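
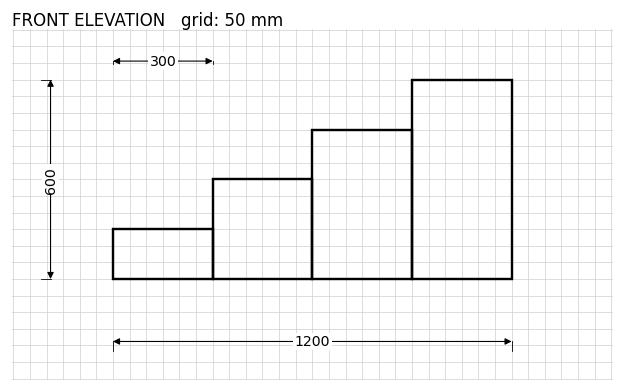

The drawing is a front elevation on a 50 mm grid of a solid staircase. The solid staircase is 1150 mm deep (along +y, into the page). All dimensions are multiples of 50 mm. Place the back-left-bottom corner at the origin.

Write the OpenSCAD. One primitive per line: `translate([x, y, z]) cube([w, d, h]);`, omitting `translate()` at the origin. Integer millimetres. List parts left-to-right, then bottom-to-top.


cube([300, 1150, 150]);
translate([300, 0, 0]) cube([300, 1150, 300]);
translate([600, 0, 0]) cube([300, 1150, 450]);
translate([900, 0, 0]) cube([300, 1150, 600]);


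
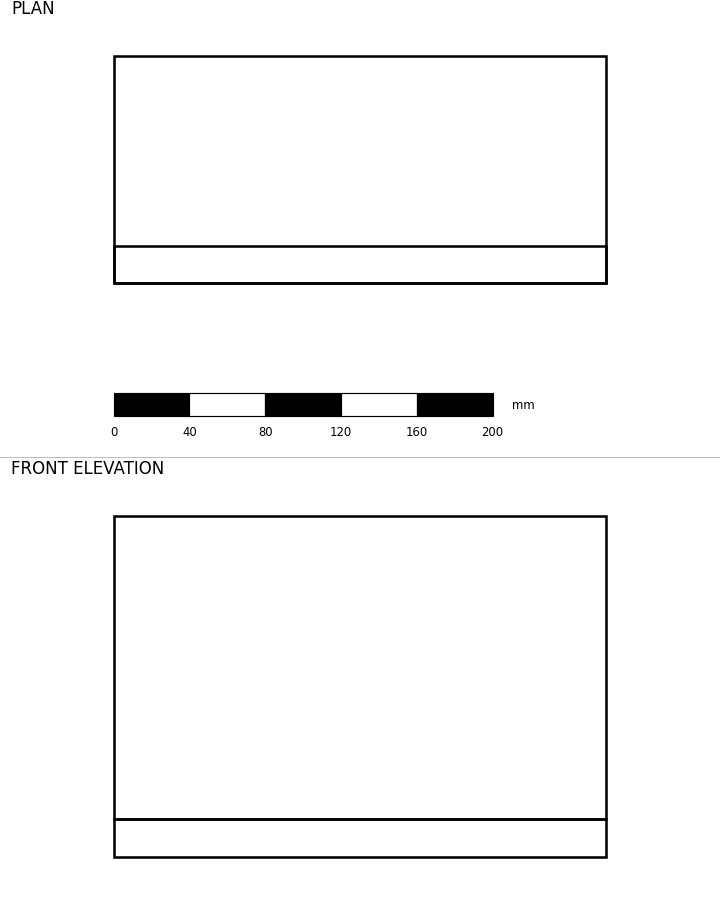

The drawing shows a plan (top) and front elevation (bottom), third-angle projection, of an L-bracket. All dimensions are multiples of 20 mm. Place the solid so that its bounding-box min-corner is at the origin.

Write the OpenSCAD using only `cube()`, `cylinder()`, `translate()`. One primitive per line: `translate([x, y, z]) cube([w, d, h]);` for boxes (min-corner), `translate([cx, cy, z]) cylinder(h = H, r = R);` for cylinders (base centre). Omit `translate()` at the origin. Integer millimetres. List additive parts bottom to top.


cube([260, 120, 20]);
translate([0, 0, 20]) cube([260, 20, 160]);


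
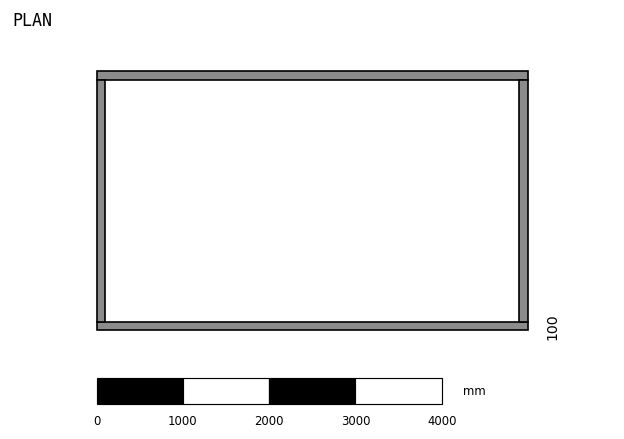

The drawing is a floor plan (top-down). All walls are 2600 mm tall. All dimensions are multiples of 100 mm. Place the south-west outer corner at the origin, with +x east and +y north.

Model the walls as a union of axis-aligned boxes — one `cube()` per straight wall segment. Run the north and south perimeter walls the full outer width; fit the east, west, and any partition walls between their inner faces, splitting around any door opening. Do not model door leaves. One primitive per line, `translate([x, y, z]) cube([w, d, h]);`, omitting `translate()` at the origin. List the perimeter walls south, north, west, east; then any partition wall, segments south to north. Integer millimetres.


cube([5000, 100, 2600]);
translate([0, 2900, 0]) cube([5000, 100, 2600]);
translate([0, 100, 0]) cube([100, 2800, 2600]);
translate([4900, 100, 0]) cube([100, 2800, 2600]);


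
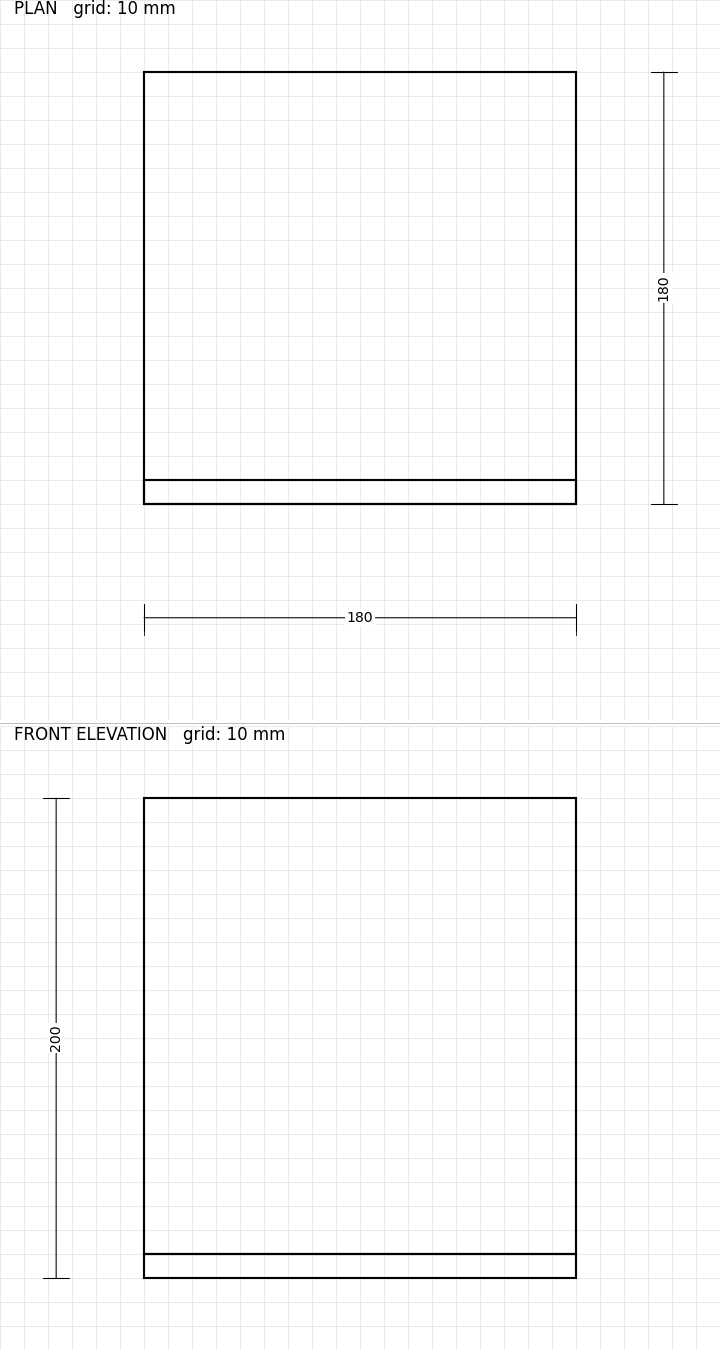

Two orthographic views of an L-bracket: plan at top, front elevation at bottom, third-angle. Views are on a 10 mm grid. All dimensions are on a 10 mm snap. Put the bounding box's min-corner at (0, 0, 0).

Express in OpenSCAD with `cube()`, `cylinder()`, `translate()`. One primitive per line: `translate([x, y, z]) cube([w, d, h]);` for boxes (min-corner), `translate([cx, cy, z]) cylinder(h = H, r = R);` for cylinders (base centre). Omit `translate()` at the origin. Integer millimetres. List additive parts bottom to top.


cube([180, 180, 10]);
translate([0, 0, 10]) cube([180, 10, 190]);


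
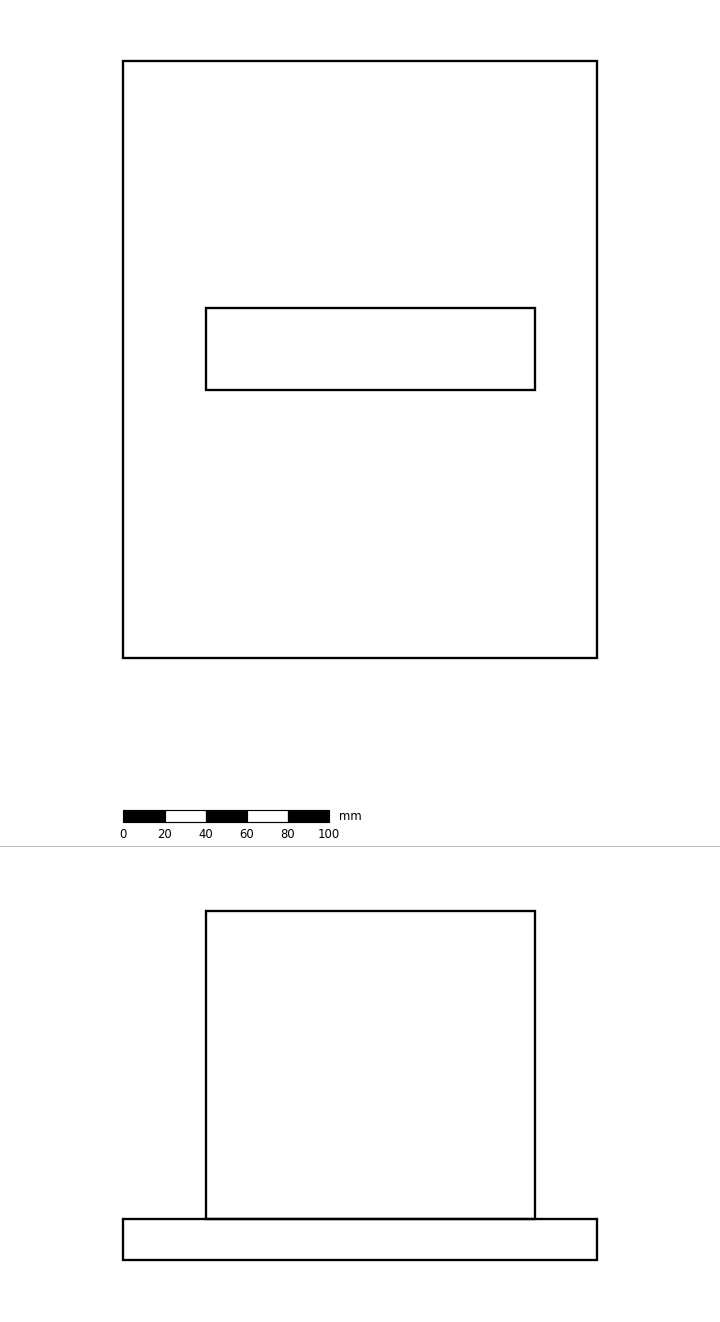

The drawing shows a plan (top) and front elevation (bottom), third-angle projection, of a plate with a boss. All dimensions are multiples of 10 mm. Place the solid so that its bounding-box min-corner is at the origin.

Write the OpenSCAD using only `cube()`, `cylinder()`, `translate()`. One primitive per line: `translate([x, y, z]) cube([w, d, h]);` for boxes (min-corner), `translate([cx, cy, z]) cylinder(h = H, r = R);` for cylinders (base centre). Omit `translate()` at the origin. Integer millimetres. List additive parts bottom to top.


cube([230, 290, 20]);
translate([40, 130, 20]) cube([160, 40, 150]);


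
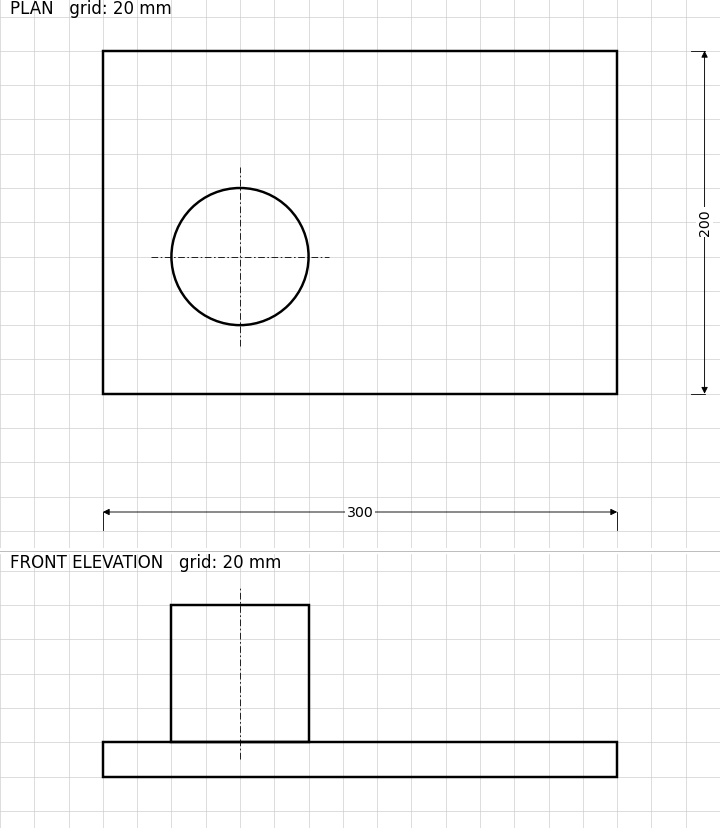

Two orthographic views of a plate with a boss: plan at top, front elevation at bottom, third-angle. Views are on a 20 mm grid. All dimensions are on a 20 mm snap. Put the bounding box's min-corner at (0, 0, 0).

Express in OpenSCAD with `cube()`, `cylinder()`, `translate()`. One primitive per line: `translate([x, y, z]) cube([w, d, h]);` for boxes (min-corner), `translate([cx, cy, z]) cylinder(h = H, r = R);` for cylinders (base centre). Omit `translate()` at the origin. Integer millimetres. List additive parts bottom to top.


cube([300, 200, 20]);
translate([80, 80, 20]) cylinder(h = 80, r = 40);


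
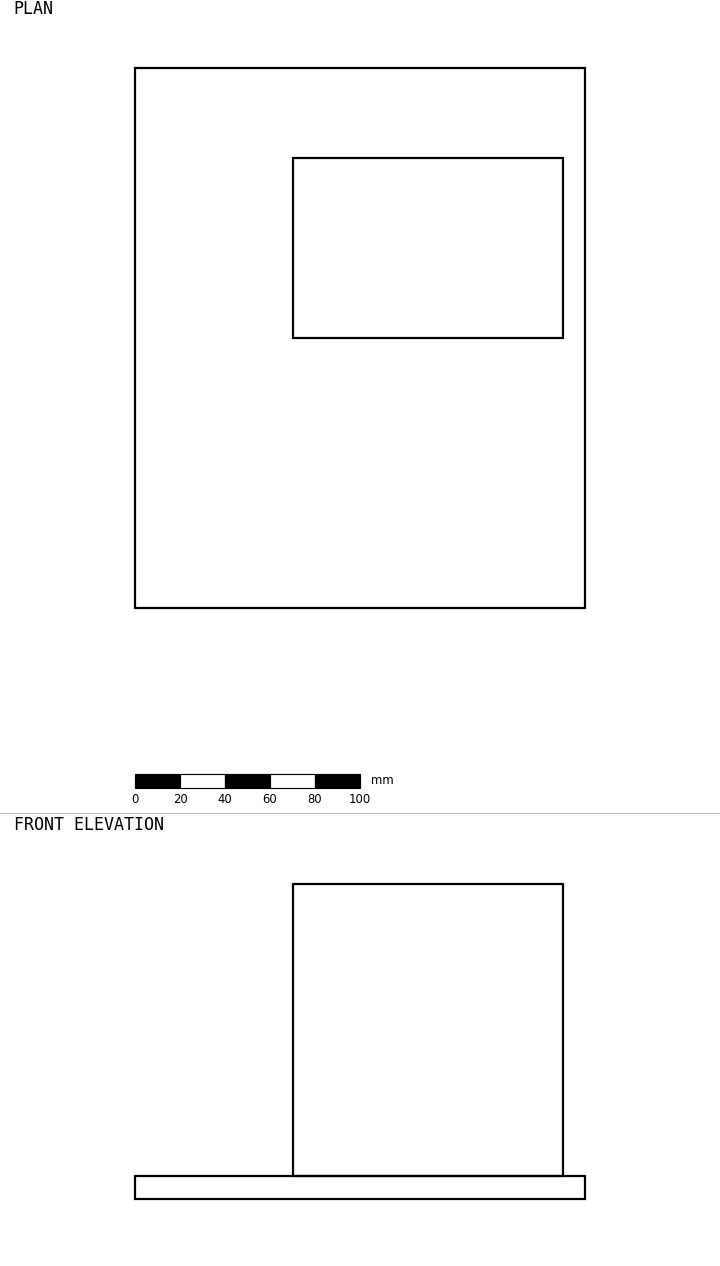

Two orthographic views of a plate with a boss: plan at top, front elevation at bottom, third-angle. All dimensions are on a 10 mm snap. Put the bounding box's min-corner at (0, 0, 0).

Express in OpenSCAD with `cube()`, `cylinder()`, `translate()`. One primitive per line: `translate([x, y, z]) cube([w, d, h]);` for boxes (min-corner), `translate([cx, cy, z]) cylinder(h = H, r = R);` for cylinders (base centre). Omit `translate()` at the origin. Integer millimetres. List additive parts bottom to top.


cube([200, 240, 10]);
translate([70, 120, 10]) cube([120, 80, 130]);


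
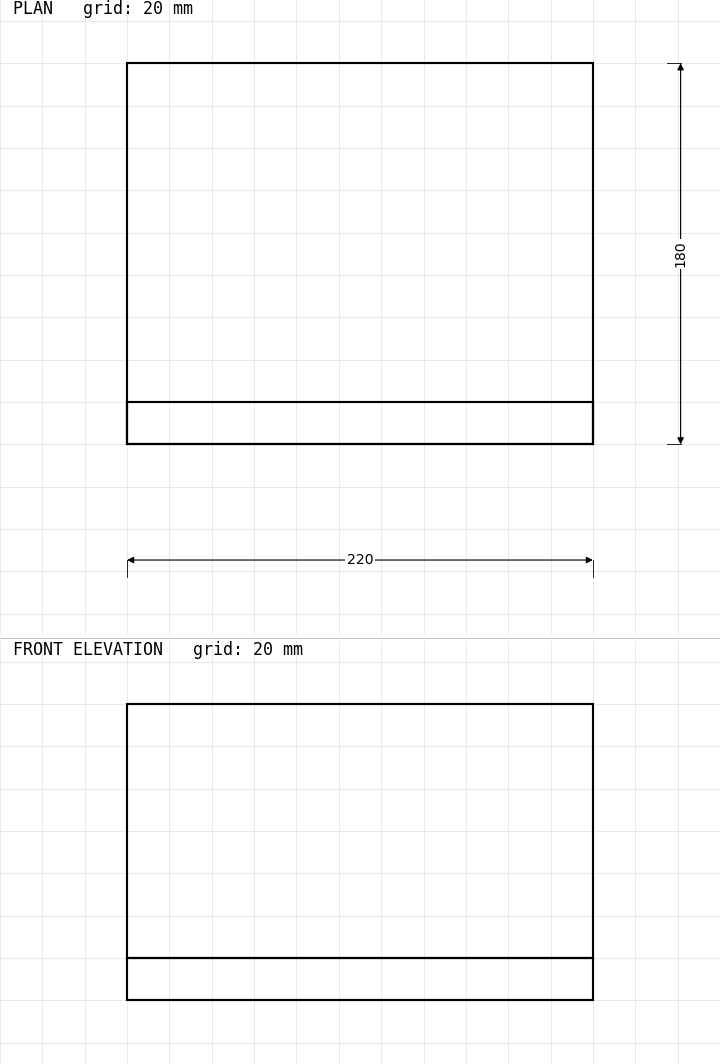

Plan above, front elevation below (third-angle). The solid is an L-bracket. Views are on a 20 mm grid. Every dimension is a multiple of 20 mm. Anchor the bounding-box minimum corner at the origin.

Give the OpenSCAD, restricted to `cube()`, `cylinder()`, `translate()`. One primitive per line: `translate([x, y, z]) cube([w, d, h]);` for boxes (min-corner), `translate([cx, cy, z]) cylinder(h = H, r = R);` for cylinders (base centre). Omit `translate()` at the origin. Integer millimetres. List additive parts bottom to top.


cube([220, 180, 20]);
translate([0, 0, 20]) cube([220, 20, 120]);


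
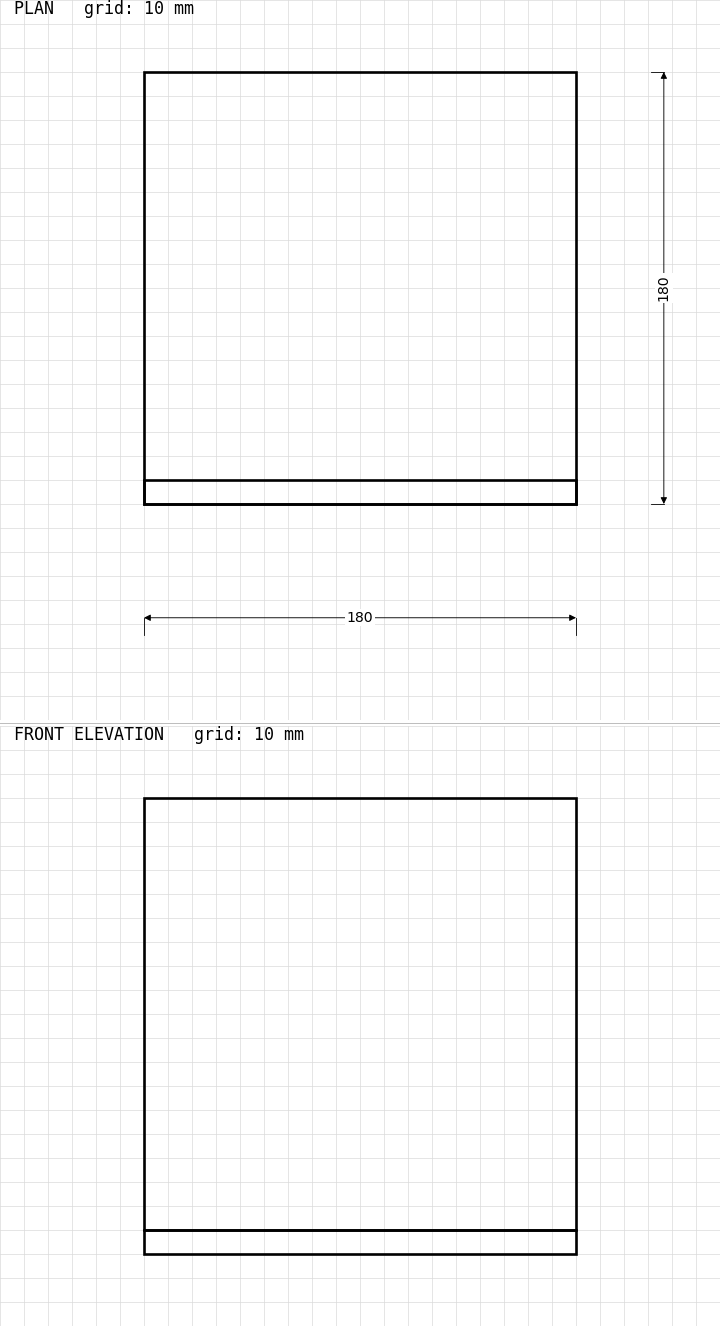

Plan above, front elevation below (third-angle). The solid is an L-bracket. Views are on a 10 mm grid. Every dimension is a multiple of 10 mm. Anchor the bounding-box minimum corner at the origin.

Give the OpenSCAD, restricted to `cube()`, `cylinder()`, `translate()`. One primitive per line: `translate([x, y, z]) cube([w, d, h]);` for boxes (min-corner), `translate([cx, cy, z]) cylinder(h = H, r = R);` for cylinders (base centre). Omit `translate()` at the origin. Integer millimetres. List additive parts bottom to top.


cube([180, 180, 10]);
translate([0, 0, 10]) cube([180, 10, 180]);


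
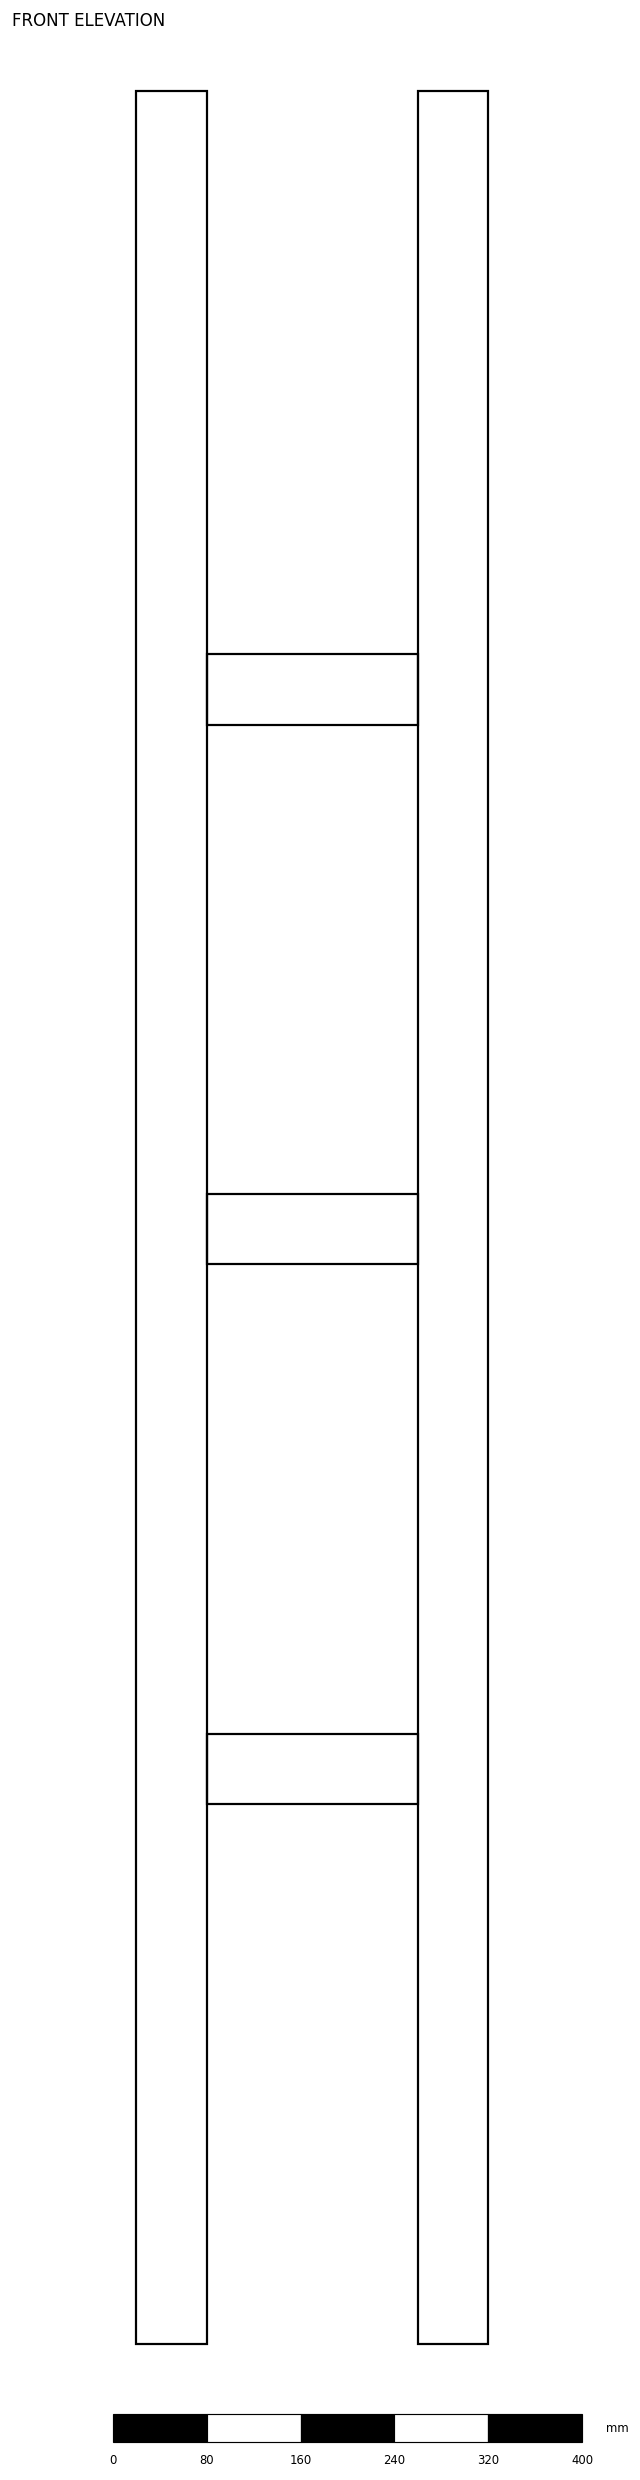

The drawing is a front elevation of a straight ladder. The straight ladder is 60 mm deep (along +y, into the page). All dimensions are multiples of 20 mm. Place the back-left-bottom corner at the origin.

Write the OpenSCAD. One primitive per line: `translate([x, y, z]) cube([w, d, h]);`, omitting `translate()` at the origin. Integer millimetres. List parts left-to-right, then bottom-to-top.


cube([60, 60, 1920]);
translate([60, 0, 460]) cube([180, 60, 60]);
translate([60, 0, 920]) cube([180, 60, 60]);
translate([60, 0, 1380]) cube([180, 60, 60]);
translate([240, 0, 0]) cube([60, 60, 1920]);


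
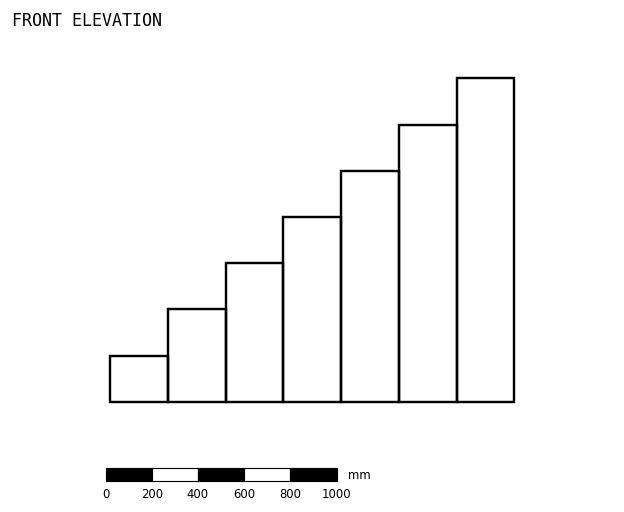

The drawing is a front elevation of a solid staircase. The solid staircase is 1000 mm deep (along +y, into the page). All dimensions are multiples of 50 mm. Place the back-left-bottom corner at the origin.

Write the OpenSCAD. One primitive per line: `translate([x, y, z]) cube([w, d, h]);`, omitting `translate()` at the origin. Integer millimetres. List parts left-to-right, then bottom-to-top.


cube([250, 1000, 200]);
translate([250, 0, 0]) cube([250, 1000, 400]);
translate([500, 0, 0]) cube([250, 1000, 600]);
translate([750, 0, 0]) cube([250, 1000, 800]);
translate([1000, 0, 0]) cube([250, 1000, 1000]);
translate([1250, 0, 0]) cube([250, 1000, 1200]);
translate([1500, 0, 0]) cube([250, 1000, 1400]);


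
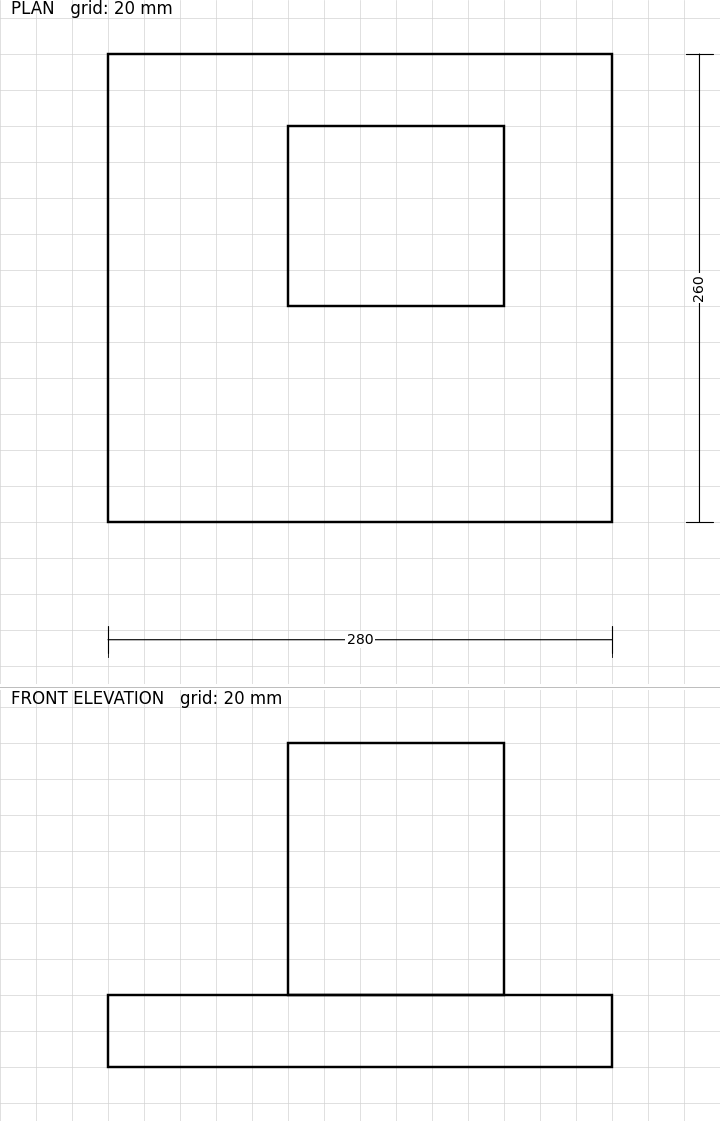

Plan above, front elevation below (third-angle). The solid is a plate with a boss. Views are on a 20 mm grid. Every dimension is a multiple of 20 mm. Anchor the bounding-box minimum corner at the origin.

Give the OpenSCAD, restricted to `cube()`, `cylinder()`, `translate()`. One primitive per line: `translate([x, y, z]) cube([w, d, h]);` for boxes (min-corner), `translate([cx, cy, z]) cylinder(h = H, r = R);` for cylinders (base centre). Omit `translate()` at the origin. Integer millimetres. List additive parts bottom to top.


cube([280, 260, 40]);
translate([100, 120, 40]) cube([120, 100, 140]);


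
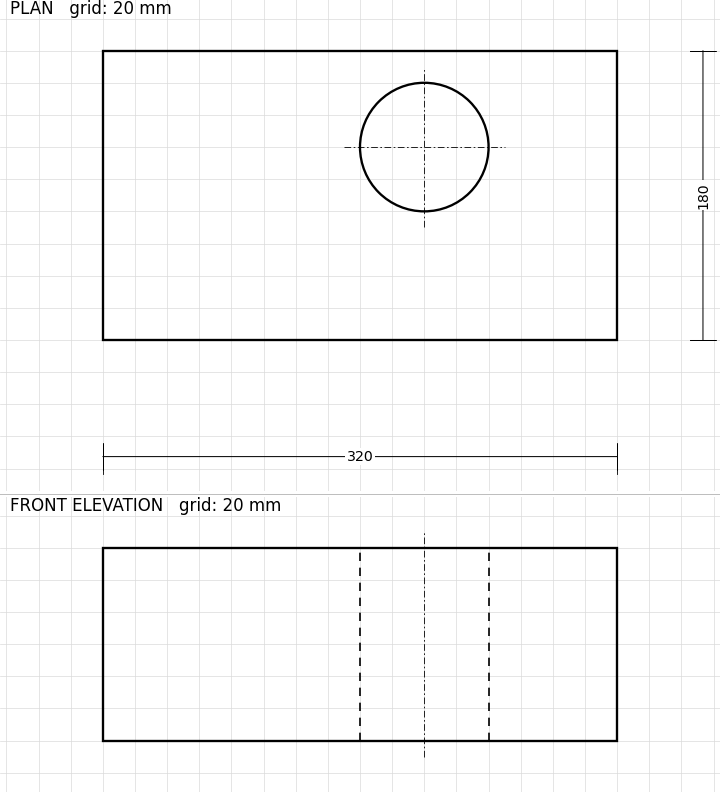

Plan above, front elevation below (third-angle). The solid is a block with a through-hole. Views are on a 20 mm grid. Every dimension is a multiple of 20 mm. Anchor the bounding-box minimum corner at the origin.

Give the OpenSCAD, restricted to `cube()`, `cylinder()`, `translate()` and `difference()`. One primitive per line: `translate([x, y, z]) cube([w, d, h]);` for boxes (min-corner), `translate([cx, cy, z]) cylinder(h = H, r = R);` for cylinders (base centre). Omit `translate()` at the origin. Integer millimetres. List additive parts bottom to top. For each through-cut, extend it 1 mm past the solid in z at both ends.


difference() {
  cube([320, 180, 120]);
  translate([200, 120, -1]) cylinder(h = 122, r = 40);
}


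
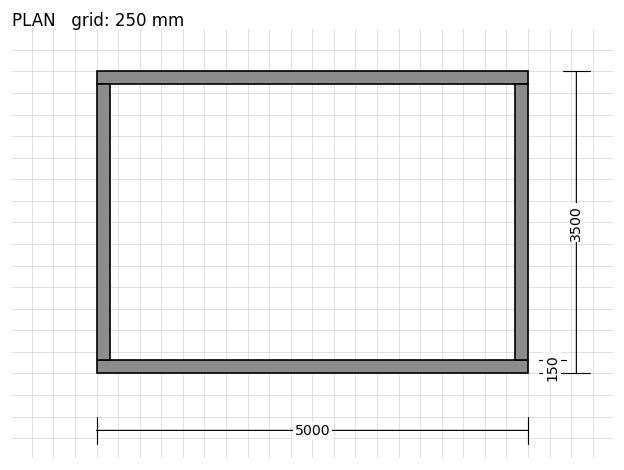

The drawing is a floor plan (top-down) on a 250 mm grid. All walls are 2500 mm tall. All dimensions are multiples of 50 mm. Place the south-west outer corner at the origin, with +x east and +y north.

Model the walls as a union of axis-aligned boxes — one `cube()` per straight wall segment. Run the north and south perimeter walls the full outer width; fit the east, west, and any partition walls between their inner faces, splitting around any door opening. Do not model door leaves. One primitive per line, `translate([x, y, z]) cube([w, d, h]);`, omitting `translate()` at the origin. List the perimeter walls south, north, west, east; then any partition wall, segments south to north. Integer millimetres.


cube([5000, 150, 2500]);
translate([0, 3350, 0]) cube([5000, 150, 2500]);
translate([0, 150, 0]) cube([150, 3200, 2500]);
translate([4850, 150, 0]) cube([150, 3200, 2500]);


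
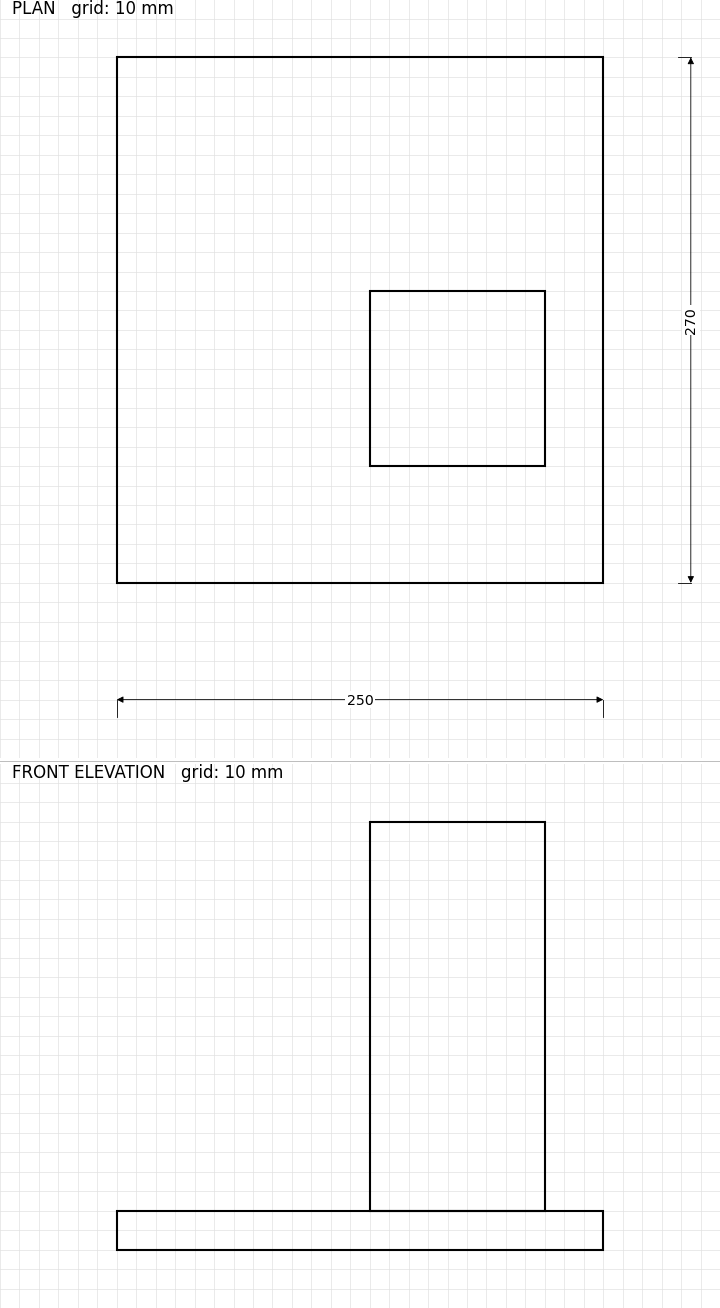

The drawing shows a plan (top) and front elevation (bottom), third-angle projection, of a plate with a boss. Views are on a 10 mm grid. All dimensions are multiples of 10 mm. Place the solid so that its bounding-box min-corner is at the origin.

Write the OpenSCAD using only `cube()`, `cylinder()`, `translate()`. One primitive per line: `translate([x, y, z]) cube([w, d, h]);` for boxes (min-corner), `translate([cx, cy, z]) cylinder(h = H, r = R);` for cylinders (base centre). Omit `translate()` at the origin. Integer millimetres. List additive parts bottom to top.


cube([250, 270, 20]);
translate([130, 60, 20]) cube([90, 90, 200]);


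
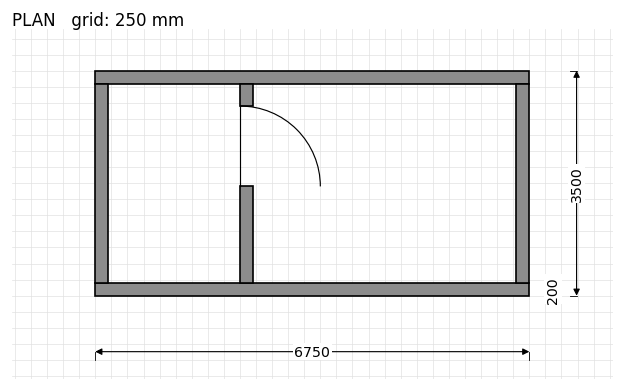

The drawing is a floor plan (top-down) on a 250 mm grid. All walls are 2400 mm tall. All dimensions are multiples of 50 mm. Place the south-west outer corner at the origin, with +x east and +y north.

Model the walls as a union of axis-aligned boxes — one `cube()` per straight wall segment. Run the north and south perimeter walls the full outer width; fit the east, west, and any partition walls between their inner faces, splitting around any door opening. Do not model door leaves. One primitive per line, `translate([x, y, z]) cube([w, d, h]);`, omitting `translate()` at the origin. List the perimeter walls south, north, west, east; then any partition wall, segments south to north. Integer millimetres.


cube([6750, 200, 2400]);
translate([0, 3300, 0]) cube([6750, 200, 2400]);
translate([0, 200, 0]) cube([200, 3100, 2400]);
translate([6550, 200, 0]) cube([200, 3100, 2400]);
translate([2250, 200, 0]) cube([200, 1500, 2400]);
translate([2250, 2950, 0]) cube([200, 350, 2400]);


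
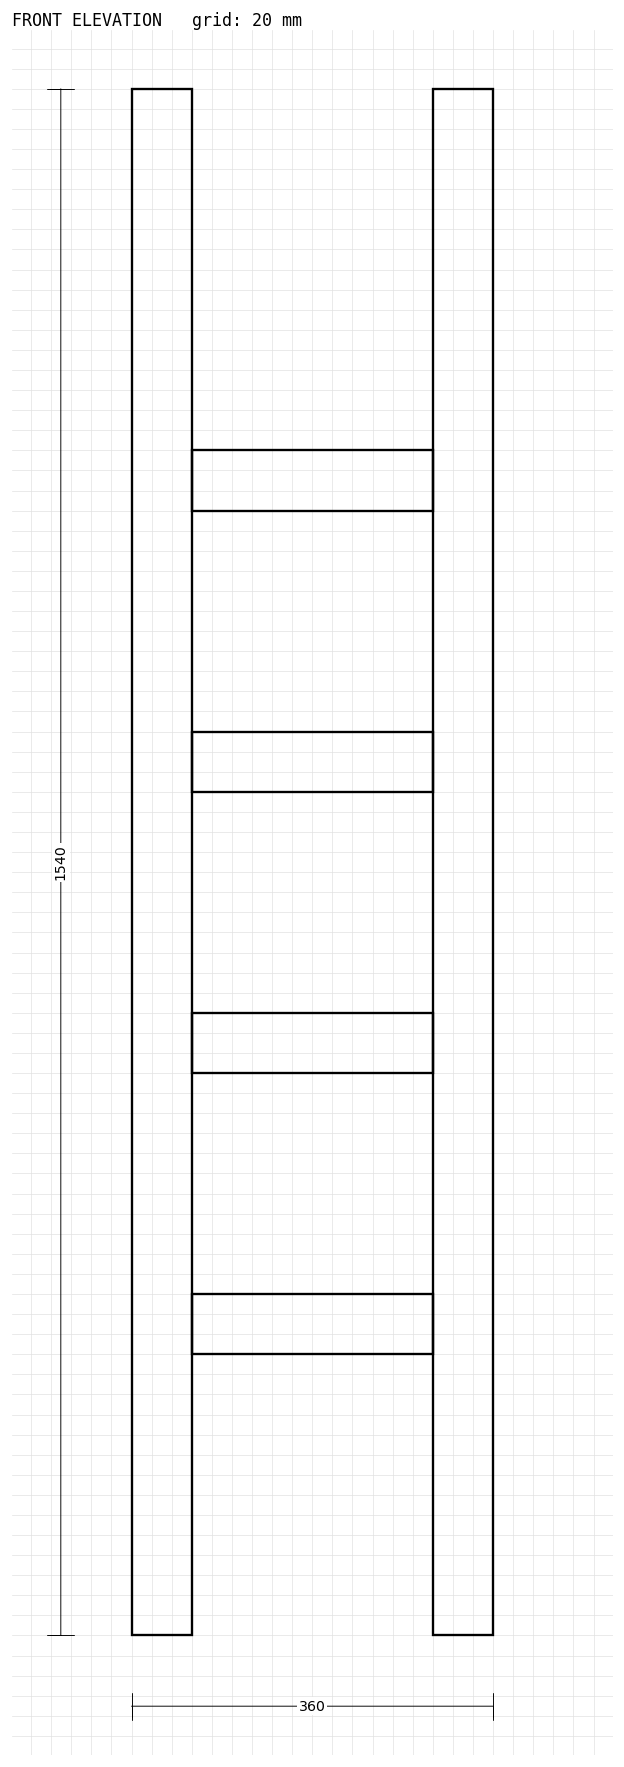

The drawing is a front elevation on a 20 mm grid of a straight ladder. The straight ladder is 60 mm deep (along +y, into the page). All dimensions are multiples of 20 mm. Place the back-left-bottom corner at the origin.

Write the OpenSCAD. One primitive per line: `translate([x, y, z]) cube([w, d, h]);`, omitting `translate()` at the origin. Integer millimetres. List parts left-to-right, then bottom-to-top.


cube([60, 60, 1540]);
translate([60, 0, 280]) cube([240, 60, 60]);
translate([60, 0, 560]) cube([240, 60, 60]);
translate([60, 0, 840]) cube([240, 60, 60]);
translate([60, 0, 1120]) cube([240, 60, 60]);
translate([300, 0, 0]) cube([60, 60, 1540]);


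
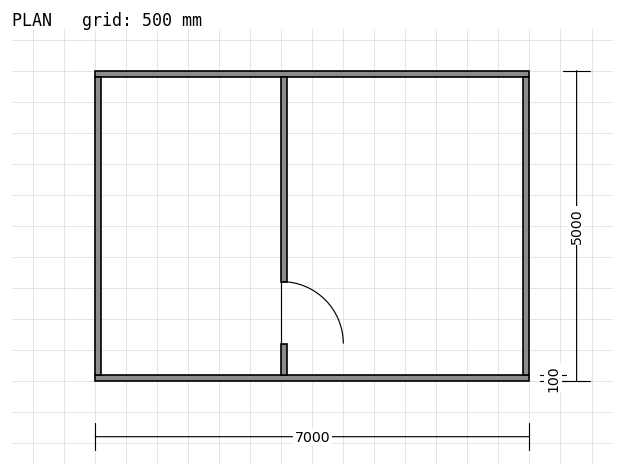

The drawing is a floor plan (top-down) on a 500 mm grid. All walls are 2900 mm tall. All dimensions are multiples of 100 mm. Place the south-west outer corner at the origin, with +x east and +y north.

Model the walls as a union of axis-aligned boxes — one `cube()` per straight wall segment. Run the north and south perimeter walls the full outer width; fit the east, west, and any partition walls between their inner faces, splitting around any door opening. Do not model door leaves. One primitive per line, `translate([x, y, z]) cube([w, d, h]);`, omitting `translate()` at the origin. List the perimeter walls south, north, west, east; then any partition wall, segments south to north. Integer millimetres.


cube([7000, 100, 2900]);
translate([0, 4900, 0]) cube([7000, 100, 2900]);
translate([0, 100, 0]) cube([100, 4800, 2900]);
translate([6900, 100, 0]) cube([100, 4800, 2900]);
translate([3000, 100, 0]) cube([100, 500, 2900]);
translate([3000, 1600, 0]) cube([100, 3300, 2900]);


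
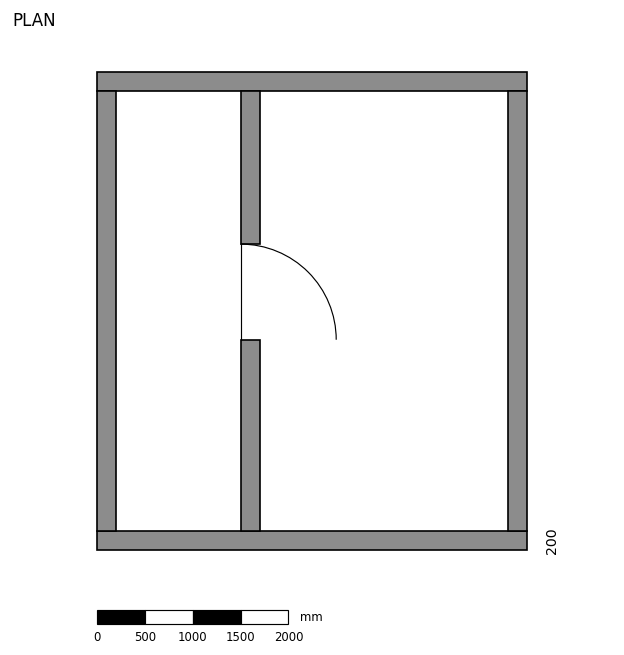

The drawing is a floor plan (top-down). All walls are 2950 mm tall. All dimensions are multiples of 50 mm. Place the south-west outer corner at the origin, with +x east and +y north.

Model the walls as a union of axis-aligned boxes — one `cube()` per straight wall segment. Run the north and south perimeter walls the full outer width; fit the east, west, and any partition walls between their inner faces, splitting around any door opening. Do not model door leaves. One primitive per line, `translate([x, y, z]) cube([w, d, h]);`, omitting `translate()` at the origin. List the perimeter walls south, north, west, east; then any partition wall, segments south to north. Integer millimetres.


cube([4500, 200, 2950]);
translate([0, 4800, 0]) cube([4500, 200, 2950]);
translate([0, 200, 0]) cube([200, 4600, 2950]);
translate([4300, 200, 0]) cube([200, 4600, 2950]);
translate([1500, 200, 0]) cube([200, 2000, 2950]);
translate([1500, 3200, 0]) cube([200, 1600, 2950]);


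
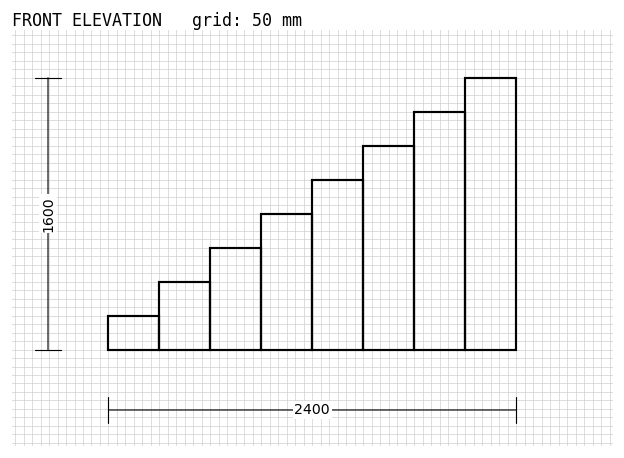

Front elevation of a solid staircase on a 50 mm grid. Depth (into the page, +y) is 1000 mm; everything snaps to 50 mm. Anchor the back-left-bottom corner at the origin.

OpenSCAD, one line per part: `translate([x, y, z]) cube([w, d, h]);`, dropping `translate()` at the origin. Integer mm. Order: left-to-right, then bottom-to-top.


cube([300, 1000, 200]);
translate([300, 0, 0]) cube([300, 1000, 400]);
translate([600, 0, 0]) cube([300, 1000, 600]);
translate([900, 0, 0]) cube([300, 1000, 800]);
translate([1200, 0, 0]) cube([300, 1000, 1000]);
translate([1500, 0, 0]) cube([300, 1000, 1200]);
translate([1800, 0, 0]) cube([300, 1000, 1400]);
translate([2100, 0, 0]) cube([300, 1000, 1600]);


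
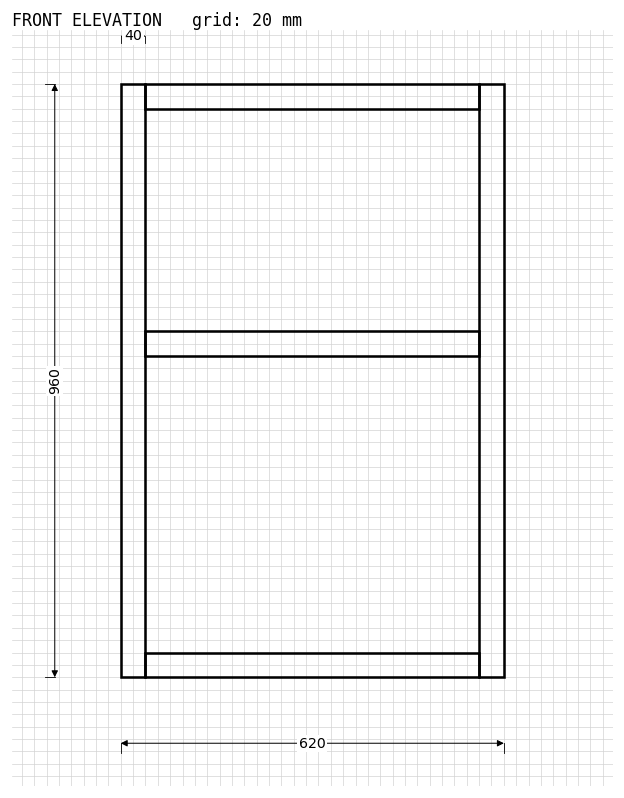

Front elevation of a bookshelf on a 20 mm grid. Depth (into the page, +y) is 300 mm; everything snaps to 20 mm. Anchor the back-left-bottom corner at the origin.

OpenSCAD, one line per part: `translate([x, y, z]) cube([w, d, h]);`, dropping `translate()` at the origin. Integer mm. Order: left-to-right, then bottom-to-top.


cube([40, 300, 960]);
translate([40, 0, 0]) cube([540, 300, 40]);
translate([40, 0, 520]) cube([540, 300, 40]);
translate([40, 0, 920]) cube([540, 300, 40]);
translate([580, 0, 0]) cube([40, 300, 960]);


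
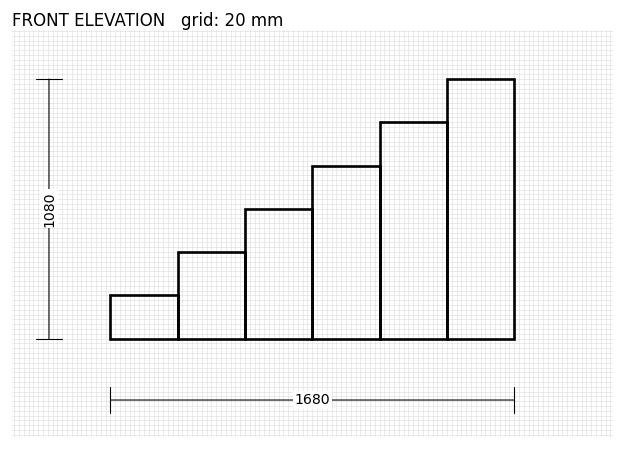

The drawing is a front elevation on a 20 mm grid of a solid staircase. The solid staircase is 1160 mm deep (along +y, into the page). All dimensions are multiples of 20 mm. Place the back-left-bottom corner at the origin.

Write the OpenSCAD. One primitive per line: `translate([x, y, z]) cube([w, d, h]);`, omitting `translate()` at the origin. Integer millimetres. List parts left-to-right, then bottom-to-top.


cube([280, 1160, 180]);
translate([280, 0, 0]) cube([280, 1160, 360]);
translate([560, 0, 0]) cube([280, 1160, 540]);
translate([840, 0, 0]) cube([280, 1160, 720]);
translate([1120, 0, 0]) cube([280, 1160, 900]);
translate([1400, 0, 0]) cube([280, 1160, 1080]);


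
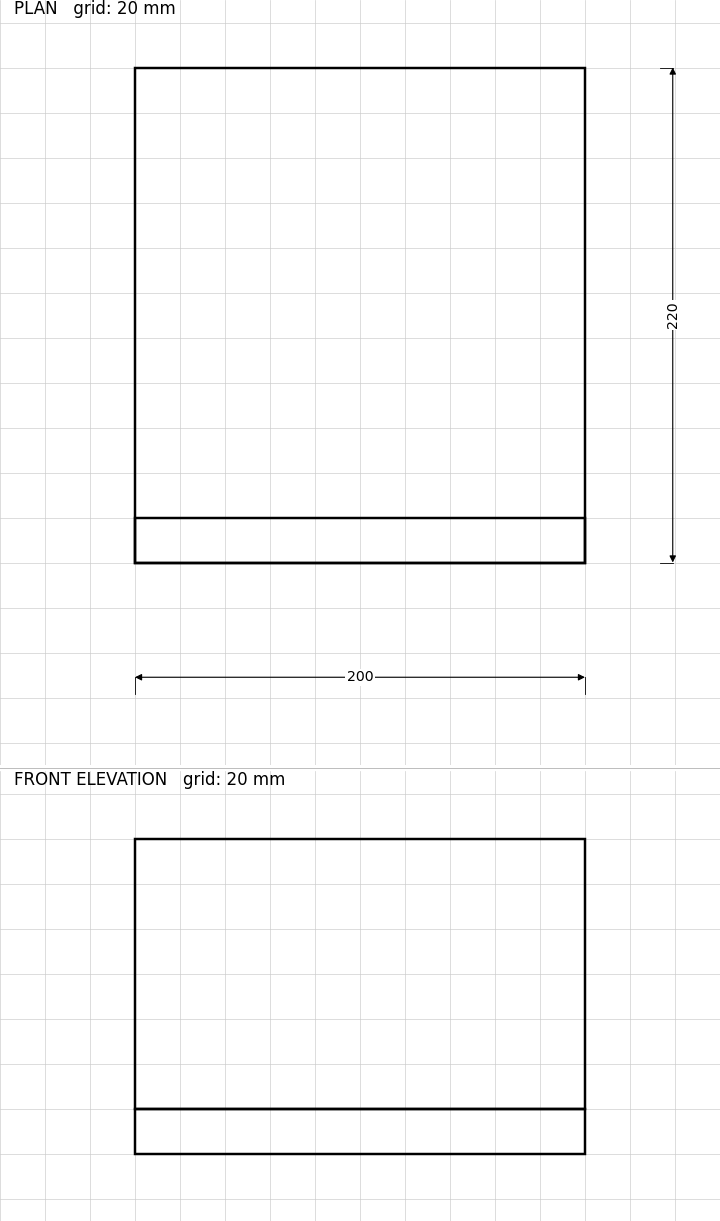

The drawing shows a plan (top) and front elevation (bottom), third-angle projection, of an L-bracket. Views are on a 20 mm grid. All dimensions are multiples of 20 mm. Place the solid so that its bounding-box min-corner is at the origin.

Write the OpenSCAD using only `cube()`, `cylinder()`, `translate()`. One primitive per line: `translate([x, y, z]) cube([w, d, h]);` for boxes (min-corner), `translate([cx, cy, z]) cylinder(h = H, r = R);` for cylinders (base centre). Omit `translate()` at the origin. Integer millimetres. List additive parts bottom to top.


cube([200, 220, 20]);
translate([0, 0, 20]) cube([200, 20, 120]);


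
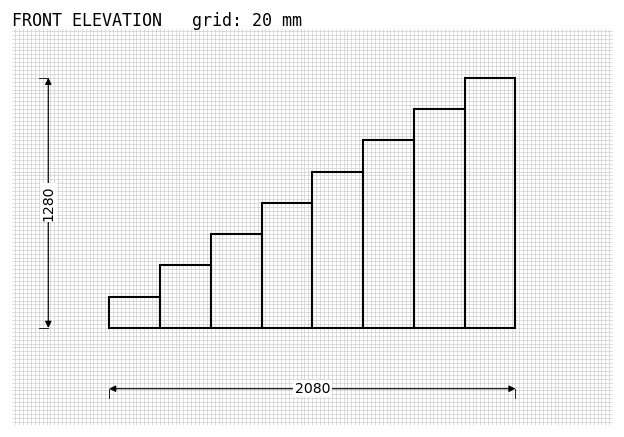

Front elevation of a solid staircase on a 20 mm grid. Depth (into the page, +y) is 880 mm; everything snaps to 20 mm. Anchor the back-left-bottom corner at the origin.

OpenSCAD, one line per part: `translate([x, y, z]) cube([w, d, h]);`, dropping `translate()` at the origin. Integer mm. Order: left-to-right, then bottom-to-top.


cube([260, 880, 160]);
translate([260, 0, 0]) cube([260, 880, 320]);
translate([520, 0, 0]) cube([260, 880, 480]);
translate([780, 0, 0]) cube([260, 880, 640]);
translate([1040, 0, 0]) cube([260, 880, 800]);
translate([1300, 0, 0]) cube([260, 880, 960]);
translate([1560, 0, 0]) cube([260, 880, 1120]);
translate([1820, 0, 0]) cube([260, 880, 1280]);


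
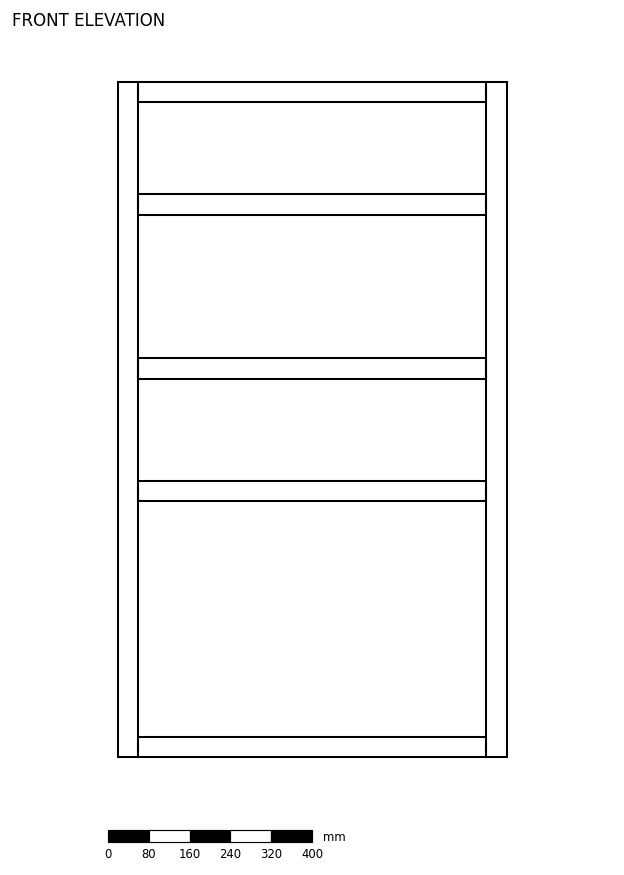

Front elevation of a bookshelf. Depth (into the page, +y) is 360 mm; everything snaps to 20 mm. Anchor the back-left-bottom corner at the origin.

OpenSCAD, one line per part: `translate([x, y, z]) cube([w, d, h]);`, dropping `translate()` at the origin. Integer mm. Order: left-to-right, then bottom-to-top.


cube([40, 360, 1320]);
translate([40, 0, 0]) cube([680, 360, 40]);
translate([40, 0, 500]) cube([680, 360, 40]);
translate([40, 0, 740]) cube([680, 360, 40]);
translate([40, 0, 1060]) cube([680, 360, 40]);
translate([40, 0, 1280]) cube([680, 360, 40]);
translate([720, 0, 0]) cube([40, 360, 1320]);


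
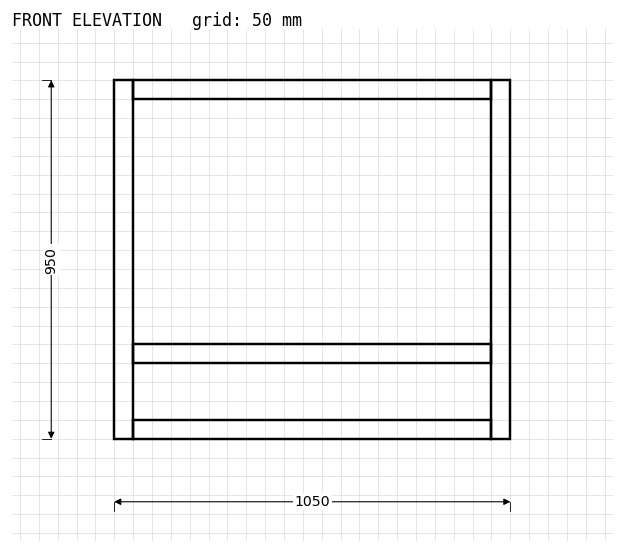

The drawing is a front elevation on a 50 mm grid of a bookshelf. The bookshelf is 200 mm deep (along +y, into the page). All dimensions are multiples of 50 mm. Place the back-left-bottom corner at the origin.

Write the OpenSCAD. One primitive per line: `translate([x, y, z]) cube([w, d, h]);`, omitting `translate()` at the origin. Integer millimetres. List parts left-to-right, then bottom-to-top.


cube([50, 200, 950]);
translate([50, 0, 0]) cube([950, 200, 50]);
translate([50, 0, 200]) cube([950, 200, 50]);
translate([50, 0, 900]) cube([950, 200, 50]);
translate([1000, 0, 0]) cube([50, 200, 950]);


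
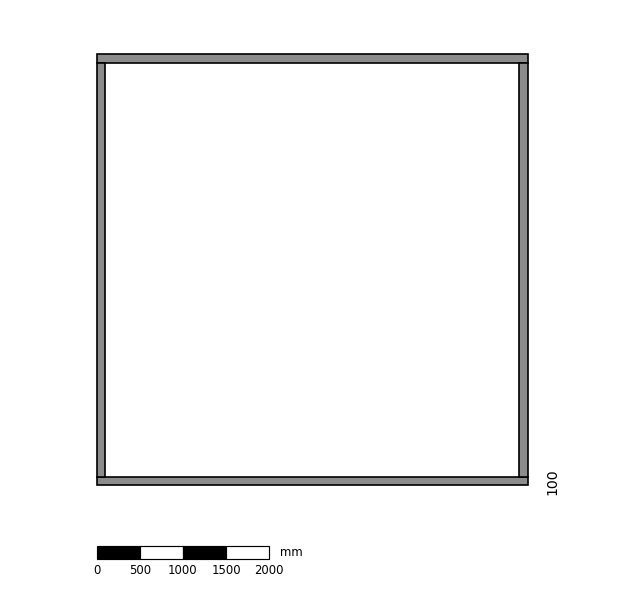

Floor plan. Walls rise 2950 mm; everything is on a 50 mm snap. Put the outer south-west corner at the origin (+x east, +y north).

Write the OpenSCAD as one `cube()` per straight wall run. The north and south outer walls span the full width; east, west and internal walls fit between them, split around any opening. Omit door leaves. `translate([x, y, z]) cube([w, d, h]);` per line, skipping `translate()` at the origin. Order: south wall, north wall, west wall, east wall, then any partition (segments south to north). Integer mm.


cube([5000, 100, 2950]);
translate([0, 4900, 0]) cube([5000, 100, 2950]);
translate([0, 100, 0]) cube([100, 4800, 2950]);
translate([4900, 100, 0]) cube([100, 4800, 2950]);


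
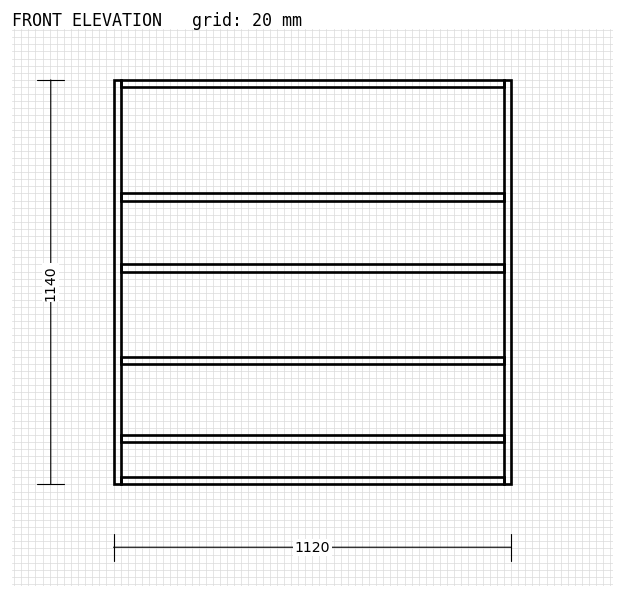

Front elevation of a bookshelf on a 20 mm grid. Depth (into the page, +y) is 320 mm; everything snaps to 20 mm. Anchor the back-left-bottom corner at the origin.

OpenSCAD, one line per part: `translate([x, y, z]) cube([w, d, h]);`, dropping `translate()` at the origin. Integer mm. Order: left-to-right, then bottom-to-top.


cube([20, 320, 1140]);
translate([20, 0, 0]) cube([1080, 320, 20]);
translate([20, 0, 120]) cube([1080, 320, 20]);
translate([20, 0, 340]) cube([1080, 320, 20]);
translate([20, 0, 600]) cube([1080, 320, 20]);
translate([20, 0, 800]) cube([1080, 320, 20]);
translate([20, 0, 1120]) cube([1080, 320, 20]);
translate([1100, 0, 0]) cube([20, 320, 1140]);


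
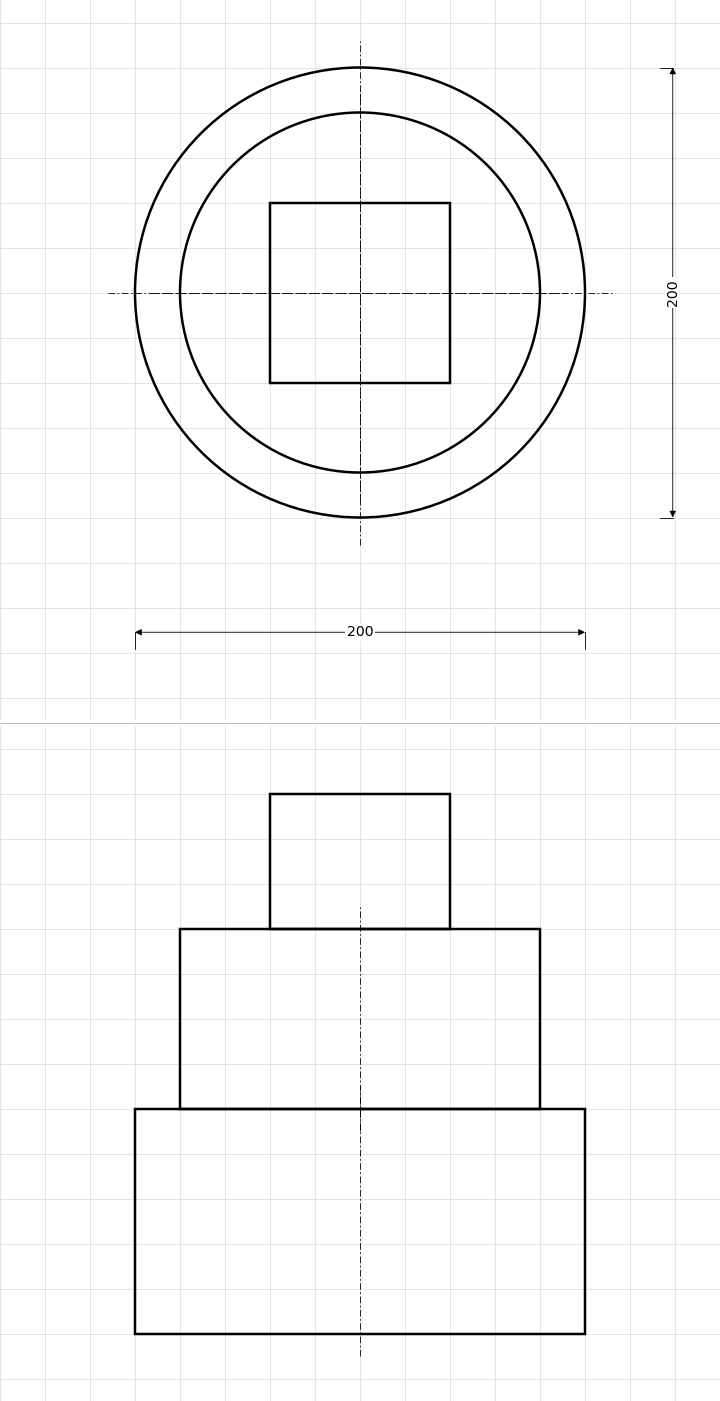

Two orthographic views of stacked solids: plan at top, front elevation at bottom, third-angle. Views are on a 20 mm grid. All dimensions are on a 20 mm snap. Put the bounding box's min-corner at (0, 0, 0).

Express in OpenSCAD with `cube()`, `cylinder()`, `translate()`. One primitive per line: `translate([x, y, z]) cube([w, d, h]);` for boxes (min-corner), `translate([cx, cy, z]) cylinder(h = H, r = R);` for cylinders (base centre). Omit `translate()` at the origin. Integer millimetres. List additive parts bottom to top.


translate([100, 100, 0]) cylinder(h = 100, r = 100);
translate([100, 100, 100]) cylinder(h = 80, r = 80);
translate([60, 60, 180]) cube([80, 80, 60]);


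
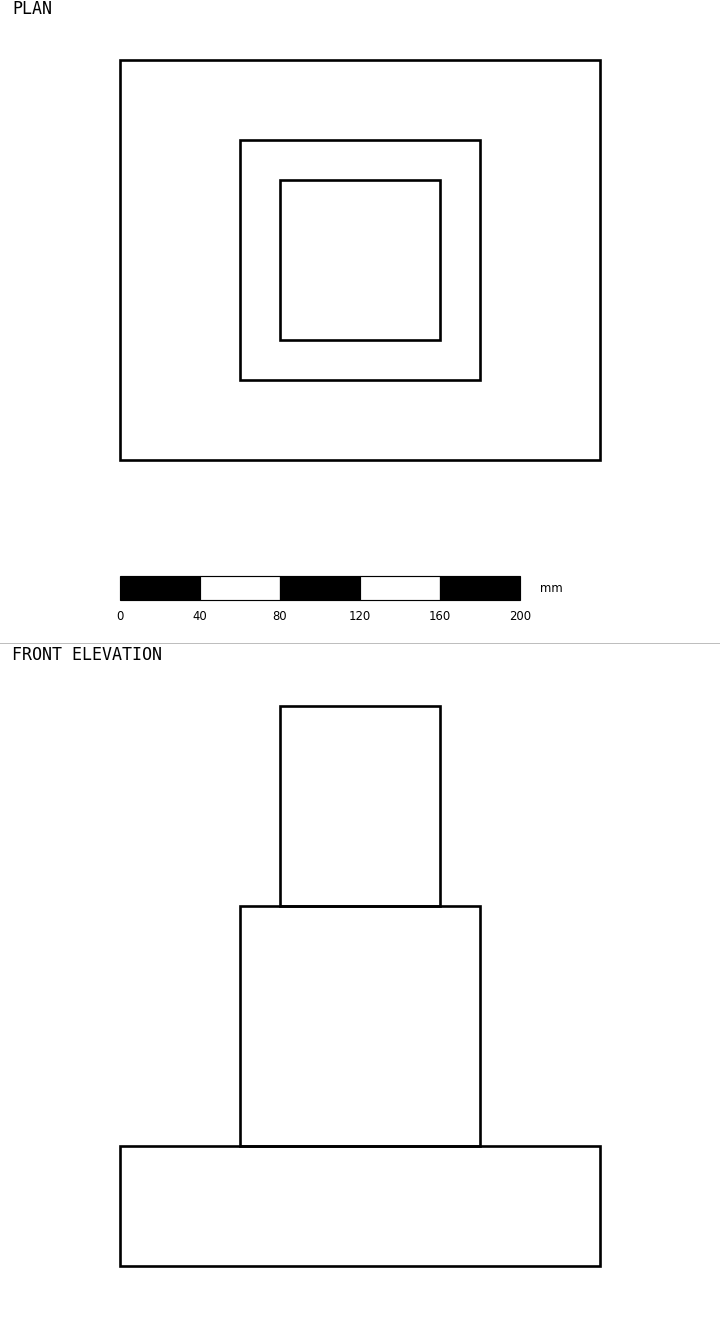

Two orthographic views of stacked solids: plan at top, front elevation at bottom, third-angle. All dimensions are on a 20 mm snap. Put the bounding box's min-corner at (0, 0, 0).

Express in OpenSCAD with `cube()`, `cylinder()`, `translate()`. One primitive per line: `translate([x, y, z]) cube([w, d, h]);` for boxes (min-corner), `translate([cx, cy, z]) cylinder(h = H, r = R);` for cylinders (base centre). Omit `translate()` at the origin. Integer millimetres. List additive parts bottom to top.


cube([240, 200, 60]);
translate([60, 40, 60]) cube([120, 120, 120]);
translate([80, 60, 180]) cube([80, 80, 100]);


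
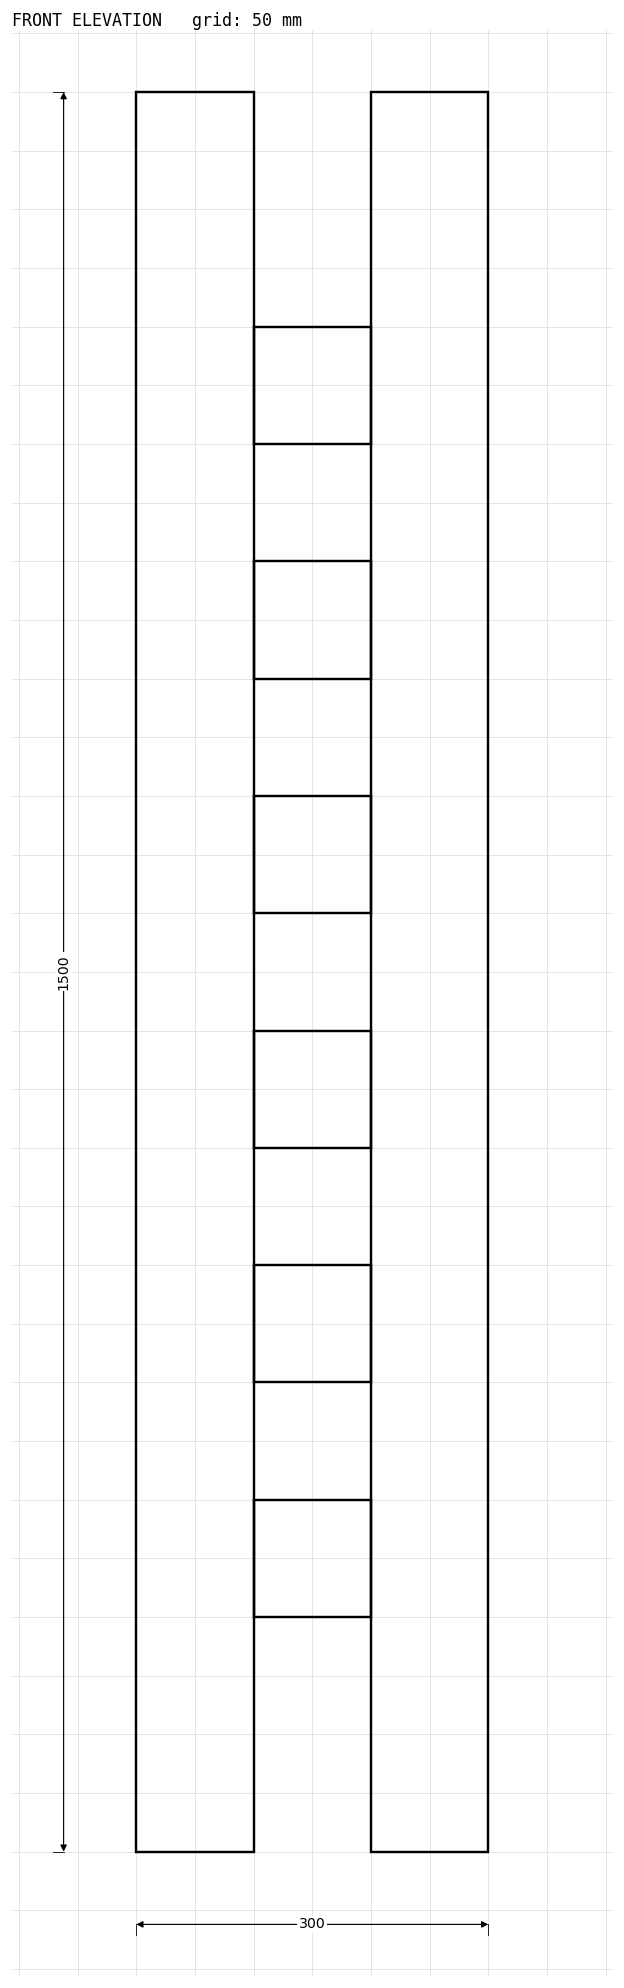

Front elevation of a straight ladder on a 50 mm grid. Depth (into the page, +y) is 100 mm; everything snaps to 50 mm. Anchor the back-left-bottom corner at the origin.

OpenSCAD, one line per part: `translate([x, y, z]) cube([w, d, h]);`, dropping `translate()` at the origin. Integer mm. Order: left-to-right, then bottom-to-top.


cube([100, 100, 1500]);
translate([100, 0, 200]) cube([100, 100, 100]);
translate([100, 0, 400]) cube([100, 100, 100]);
translate([100, 0, 600]) cube([100, 100, 100]);
translate([100, 0, 800]) cube([100, 100, 100]);
translate([100, 0, 1000]) cube([100, 100, 100]);
translate([100, 0, 1200]) cube([100, 100, 100]);
translate([200, 0, 0]) cube([100, 100, 1500]);


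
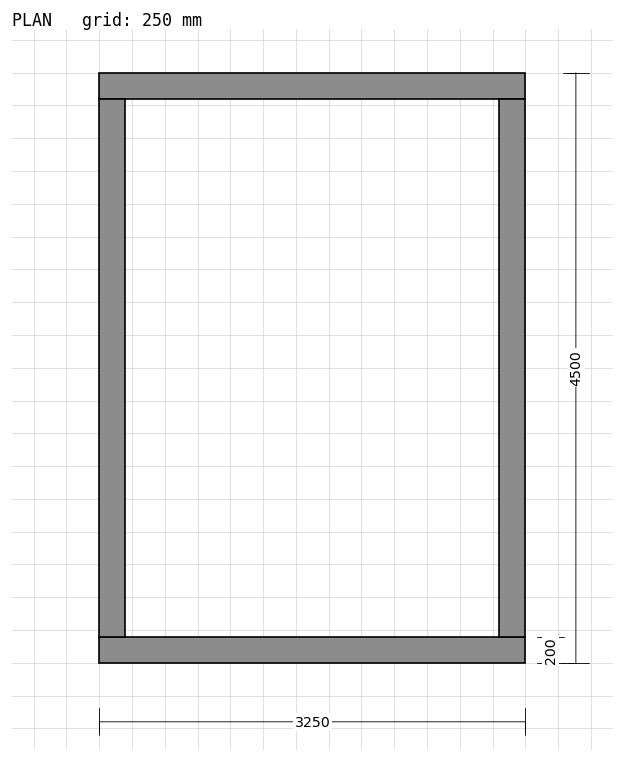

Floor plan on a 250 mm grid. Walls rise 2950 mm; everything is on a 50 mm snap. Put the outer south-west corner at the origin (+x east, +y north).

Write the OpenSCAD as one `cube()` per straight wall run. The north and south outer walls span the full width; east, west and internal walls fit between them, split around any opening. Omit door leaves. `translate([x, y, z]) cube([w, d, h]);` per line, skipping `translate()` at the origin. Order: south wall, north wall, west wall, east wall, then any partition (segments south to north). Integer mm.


cube([3250, 200, 2950]);
translate([0, 4300, 0]) cube([3250, 200, 2950]);
translate([0, 200, 0]) cube([200, 4100, 2950]);
translate([3050, 200, 0]) cube([200, 4100, 2950]);


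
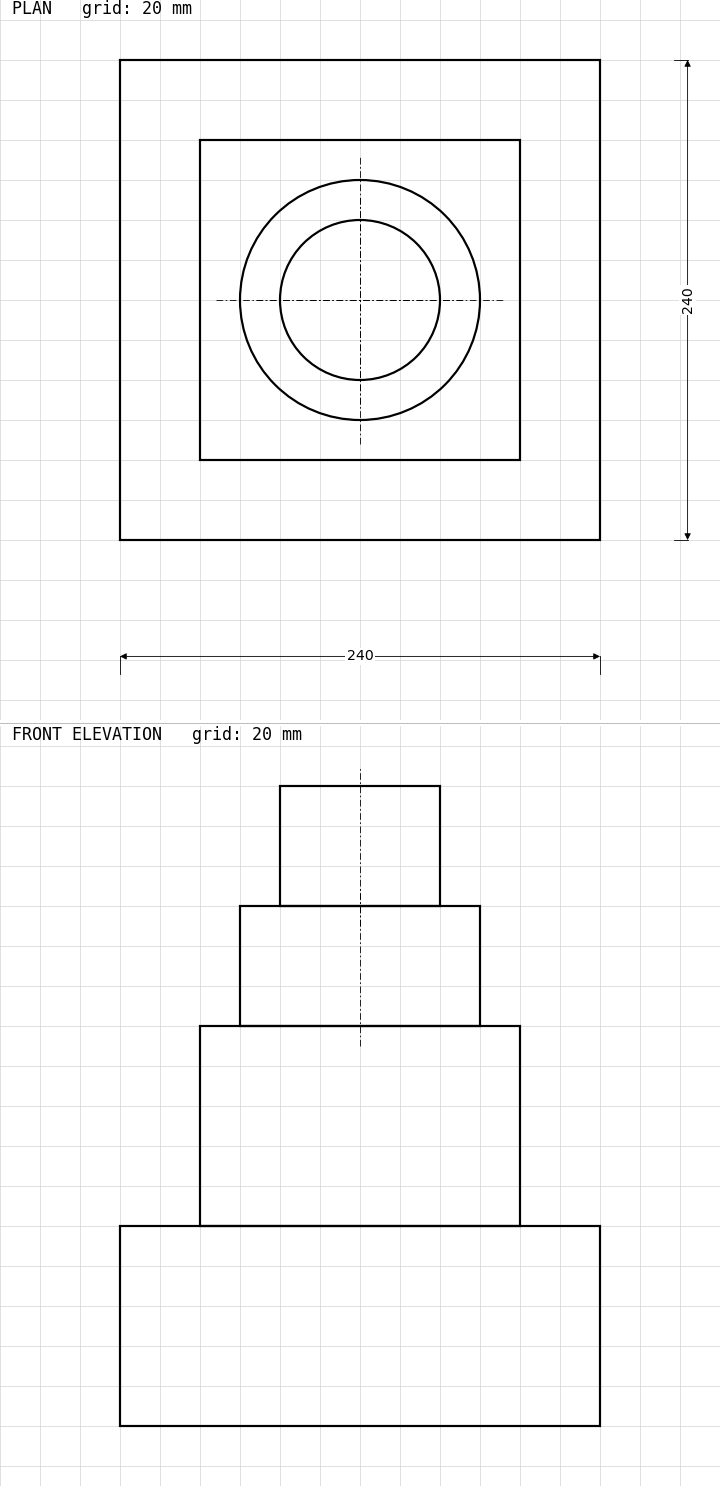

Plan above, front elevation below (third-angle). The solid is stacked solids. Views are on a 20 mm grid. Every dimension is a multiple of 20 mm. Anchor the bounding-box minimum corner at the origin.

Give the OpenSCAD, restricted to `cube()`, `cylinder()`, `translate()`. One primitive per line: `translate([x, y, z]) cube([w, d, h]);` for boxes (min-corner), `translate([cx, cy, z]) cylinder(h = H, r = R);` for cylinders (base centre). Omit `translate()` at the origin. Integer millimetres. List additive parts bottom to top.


cube([240, 240, 100]);
translate([40, 40, 100]) cube([160, 160, 100]);
translate([120, 120, 200]) cylinder(h = 60, r = 60);
translate([120, 120, 260]) cylinder(h = 60, r = 40);


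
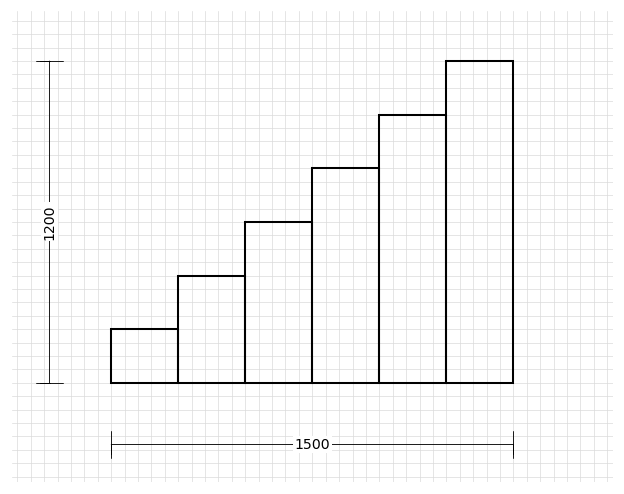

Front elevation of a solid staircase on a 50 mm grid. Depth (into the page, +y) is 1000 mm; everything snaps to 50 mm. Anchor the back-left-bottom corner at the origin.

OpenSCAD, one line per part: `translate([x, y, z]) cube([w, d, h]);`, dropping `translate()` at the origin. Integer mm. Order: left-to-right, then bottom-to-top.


cube([250, 1000, 200]);
translate([250, 0, 0]) cube([250, 1000, 400]);
translate([500, 0, 0]) cube([250, 1000, 600]);
translate([750, 0, 0]) cube([250, 1000, 800]);
translate([1000, 0, 0]) cube([250, 1000, 1000]);
translate([1250, 0, 0]) cube([250, 1000, 1200]);


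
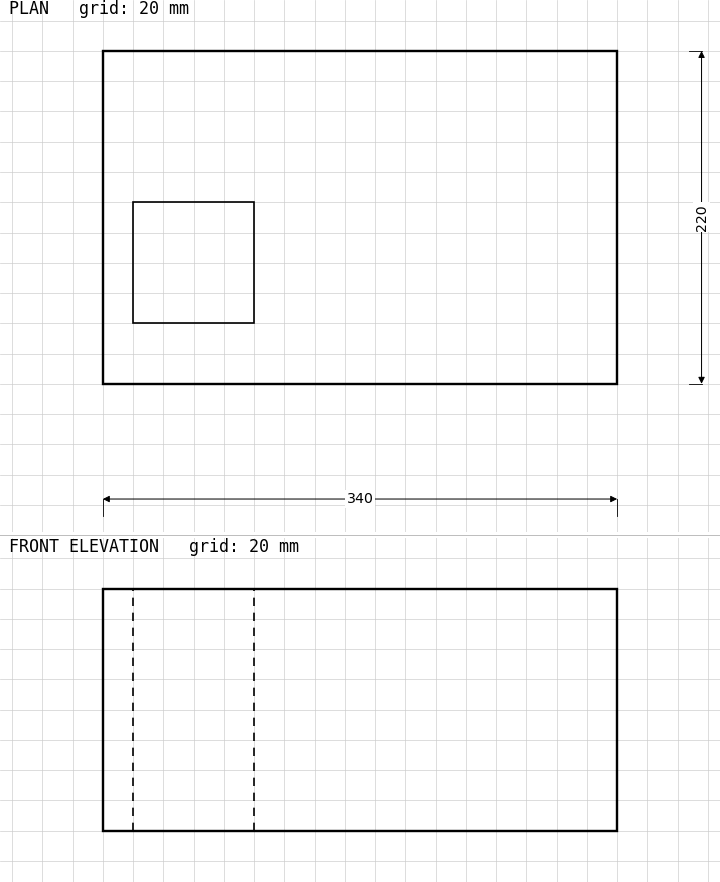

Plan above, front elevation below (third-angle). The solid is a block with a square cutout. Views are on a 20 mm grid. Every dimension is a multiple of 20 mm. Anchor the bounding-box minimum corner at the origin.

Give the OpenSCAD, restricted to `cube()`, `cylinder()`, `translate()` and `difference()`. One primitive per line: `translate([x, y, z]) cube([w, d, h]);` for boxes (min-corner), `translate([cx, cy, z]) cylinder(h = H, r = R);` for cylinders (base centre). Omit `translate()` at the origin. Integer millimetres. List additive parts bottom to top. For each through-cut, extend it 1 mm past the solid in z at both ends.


difference() {
  cube([340, 220, 160]);
  translate([20, 40, -1]) cube([80, 80, 162]);
}
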